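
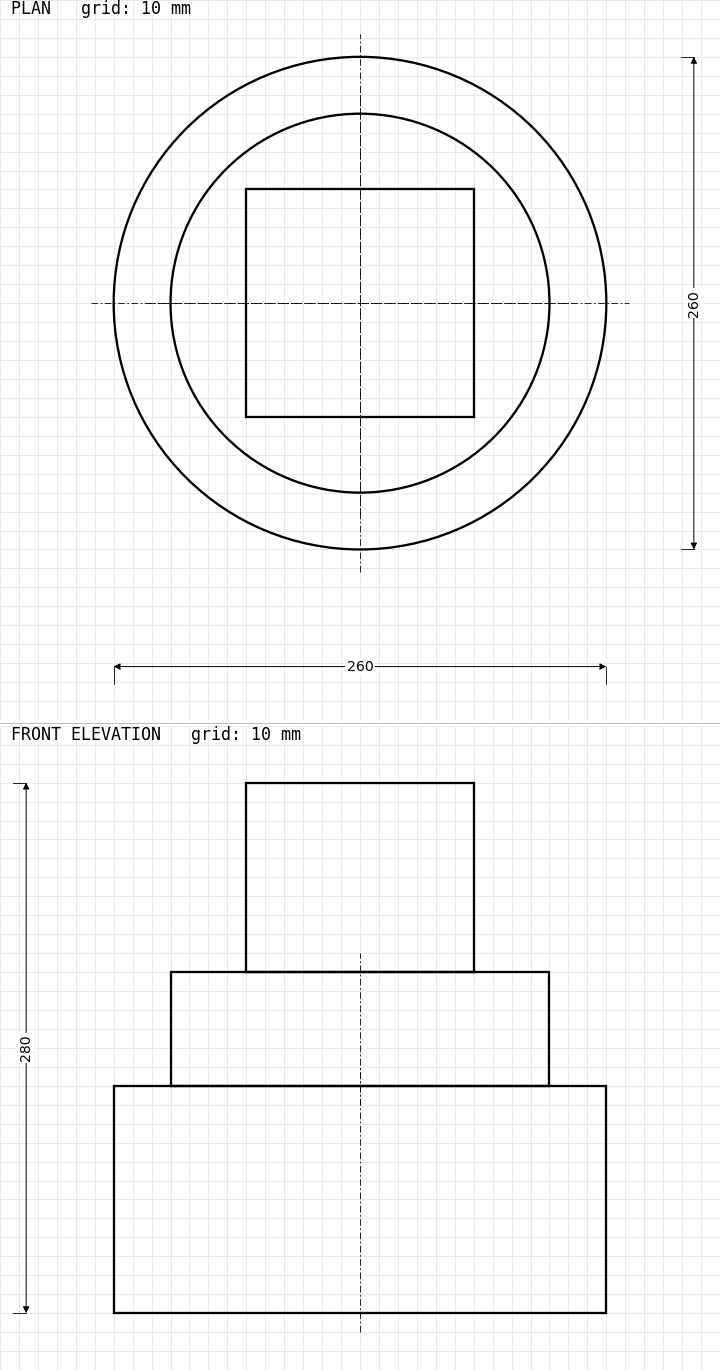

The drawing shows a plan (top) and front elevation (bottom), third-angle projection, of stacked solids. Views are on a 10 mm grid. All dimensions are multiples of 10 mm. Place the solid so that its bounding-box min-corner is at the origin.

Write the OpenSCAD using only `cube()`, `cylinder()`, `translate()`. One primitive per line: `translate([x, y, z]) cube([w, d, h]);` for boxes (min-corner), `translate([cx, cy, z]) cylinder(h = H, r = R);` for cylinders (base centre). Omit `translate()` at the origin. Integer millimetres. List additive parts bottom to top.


translate([130, 130, 0]) cylinder(h = 120, r = 130);
translate([130, 130, 120]) cylinder(h = 60, r = 100);
translate([70, 70, 180]) cube([120, 120, 100]);


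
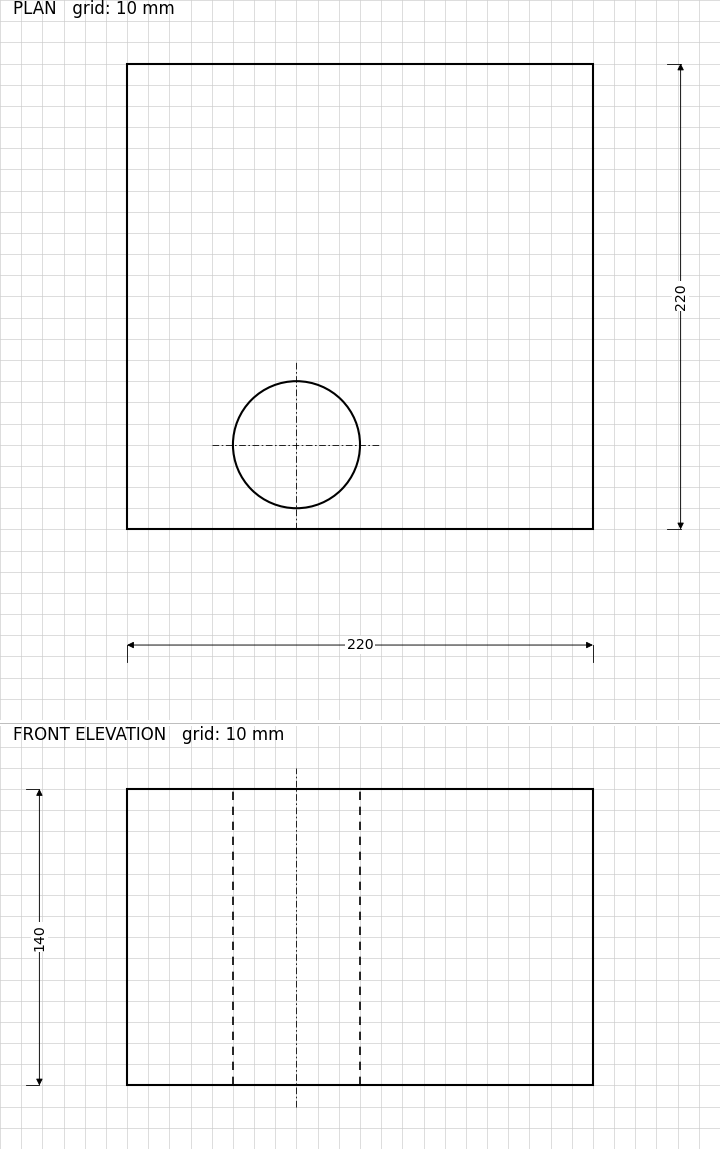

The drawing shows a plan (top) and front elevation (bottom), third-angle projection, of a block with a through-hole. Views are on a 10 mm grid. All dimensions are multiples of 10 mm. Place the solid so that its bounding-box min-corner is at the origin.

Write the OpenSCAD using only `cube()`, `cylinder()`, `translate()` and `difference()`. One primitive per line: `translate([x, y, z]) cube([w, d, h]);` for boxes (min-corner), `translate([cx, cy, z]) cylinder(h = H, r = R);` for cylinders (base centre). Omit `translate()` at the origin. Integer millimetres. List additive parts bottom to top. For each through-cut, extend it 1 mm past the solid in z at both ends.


difference() {
  cube([220, 220, 140]);
  translate([80, 40, -1]) cylinder(h = 142, r = 30);
}


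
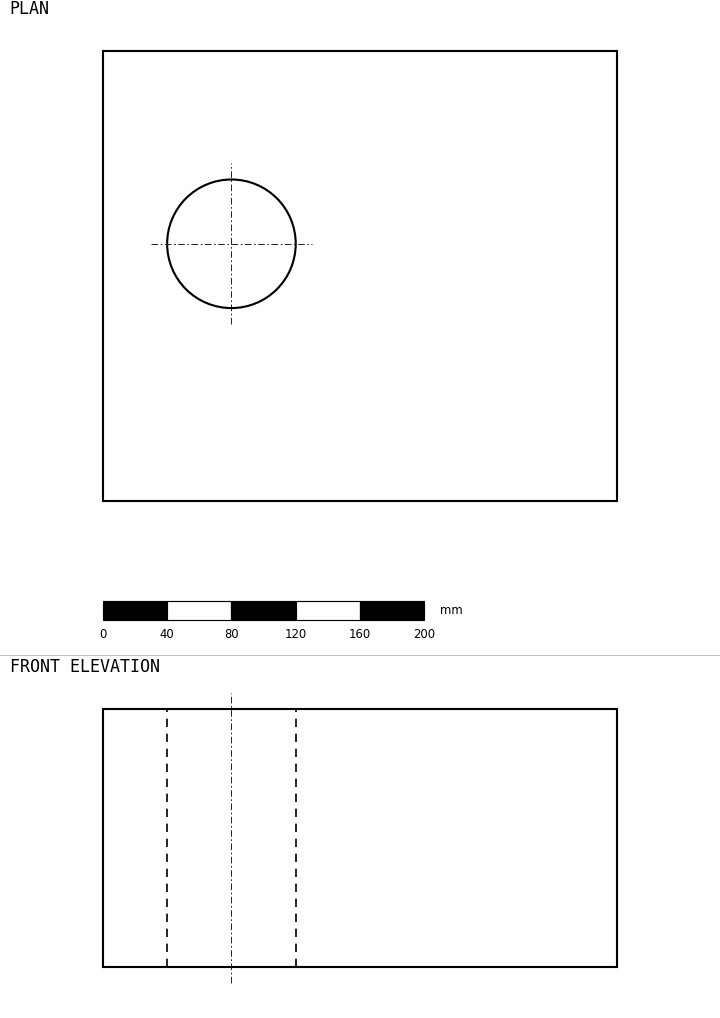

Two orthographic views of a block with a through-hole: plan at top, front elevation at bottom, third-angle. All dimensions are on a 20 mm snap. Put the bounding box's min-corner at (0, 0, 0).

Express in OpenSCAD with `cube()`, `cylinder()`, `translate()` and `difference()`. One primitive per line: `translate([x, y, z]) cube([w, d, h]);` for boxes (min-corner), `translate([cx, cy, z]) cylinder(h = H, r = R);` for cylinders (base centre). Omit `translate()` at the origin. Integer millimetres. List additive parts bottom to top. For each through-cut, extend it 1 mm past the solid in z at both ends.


difference() {
  cube([320, 280, 160]);
  translate([80, 160, -1]) cylinder(h = 162, r = 40);
}


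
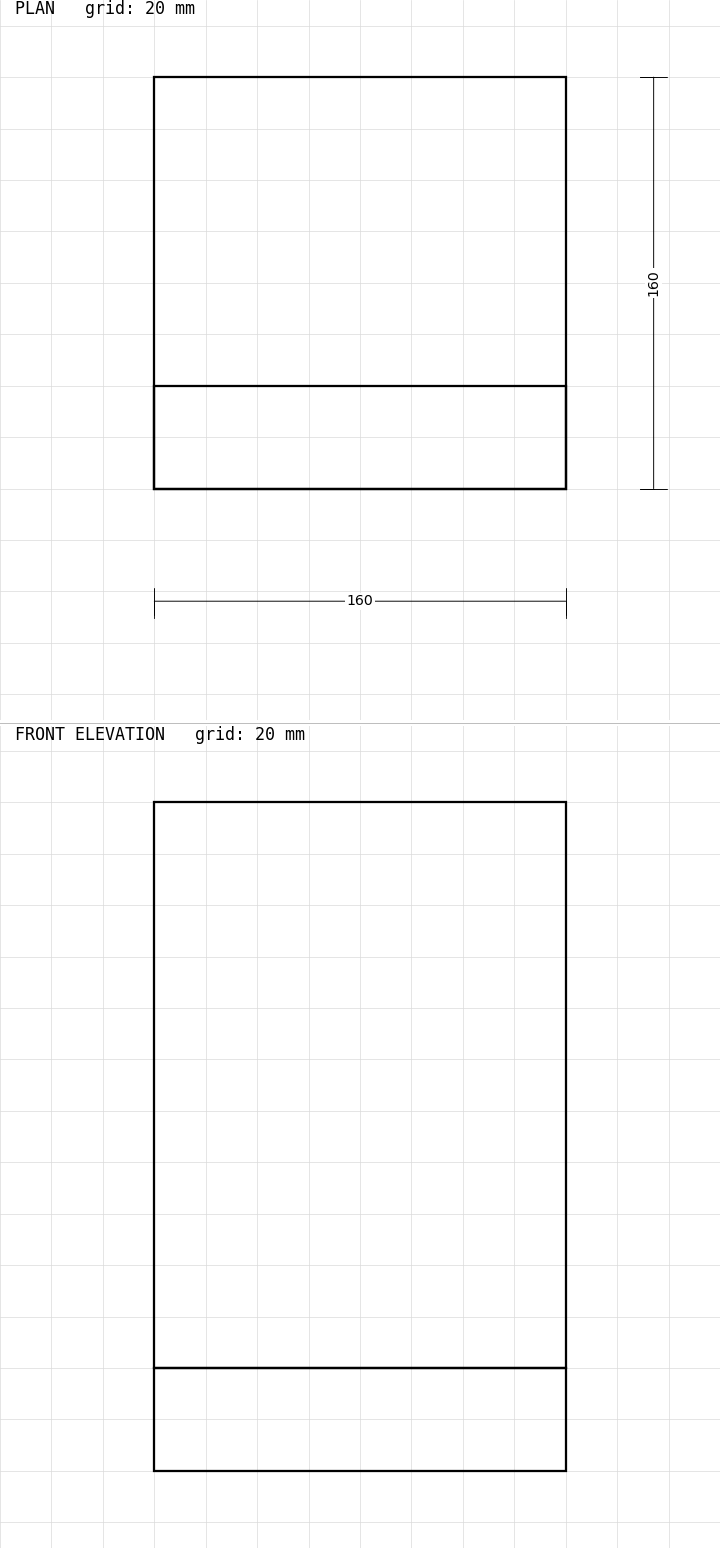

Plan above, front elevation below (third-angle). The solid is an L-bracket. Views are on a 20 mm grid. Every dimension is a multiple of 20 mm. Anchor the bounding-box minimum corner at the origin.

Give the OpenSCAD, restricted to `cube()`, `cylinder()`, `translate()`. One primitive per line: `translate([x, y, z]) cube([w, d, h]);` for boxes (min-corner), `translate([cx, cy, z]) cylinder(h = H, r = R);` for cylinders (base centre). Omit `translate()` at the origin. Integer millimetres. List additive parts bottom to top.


cube([160, 160, 40]);
translate([0, 0, 40]) cube([160, 40, 220]);


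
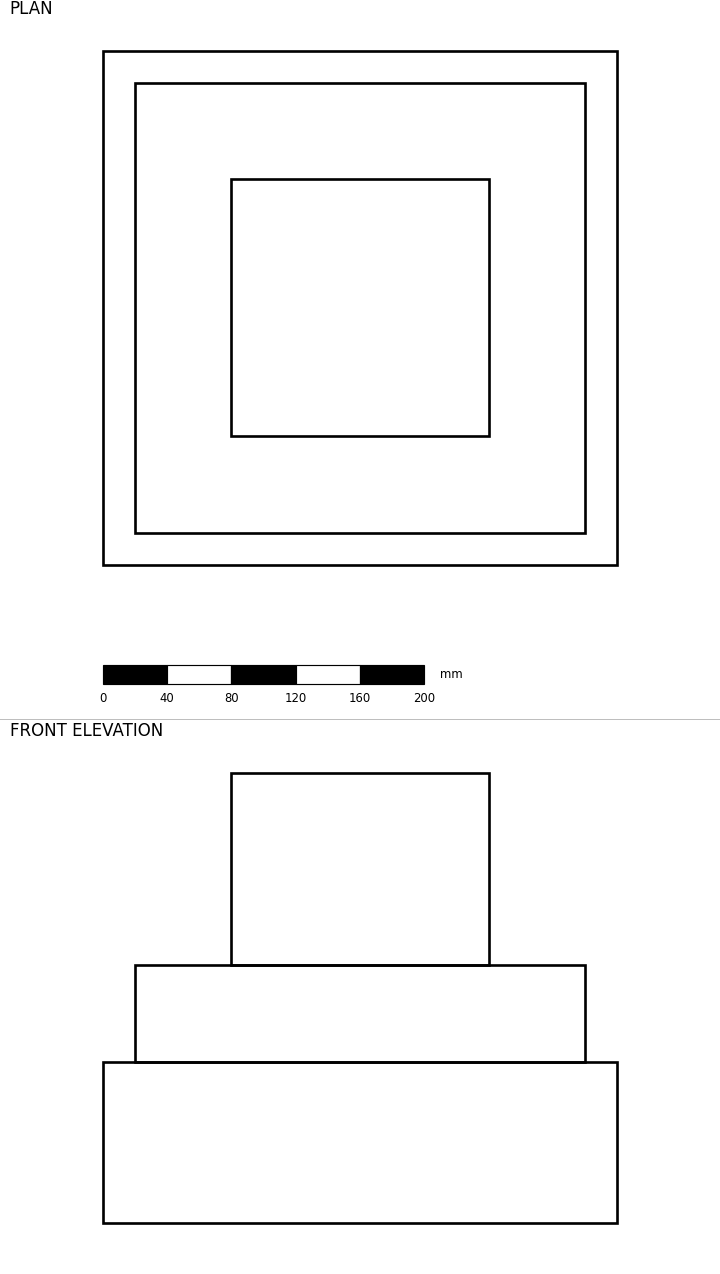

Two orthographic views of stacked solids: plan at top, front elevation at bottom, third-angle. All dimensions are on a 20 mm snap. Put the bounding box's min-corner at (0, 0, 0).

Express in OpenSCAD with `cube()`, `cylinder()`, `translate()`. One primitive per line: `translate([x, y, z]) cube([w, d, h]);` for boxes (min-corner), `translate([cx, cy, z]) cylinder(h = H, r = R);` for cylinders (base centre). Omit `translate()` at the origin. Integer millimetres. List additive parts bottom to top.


cube([320, 320, 100]);
translate([20, 20, 100]) cube([280, 280, 60]);
translate([80, 80, 160]) cube([160, 160, 120]);


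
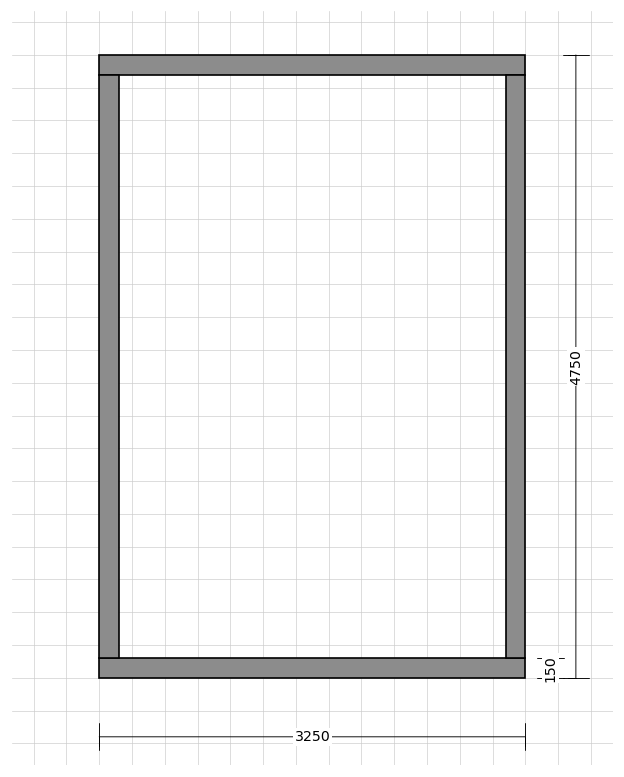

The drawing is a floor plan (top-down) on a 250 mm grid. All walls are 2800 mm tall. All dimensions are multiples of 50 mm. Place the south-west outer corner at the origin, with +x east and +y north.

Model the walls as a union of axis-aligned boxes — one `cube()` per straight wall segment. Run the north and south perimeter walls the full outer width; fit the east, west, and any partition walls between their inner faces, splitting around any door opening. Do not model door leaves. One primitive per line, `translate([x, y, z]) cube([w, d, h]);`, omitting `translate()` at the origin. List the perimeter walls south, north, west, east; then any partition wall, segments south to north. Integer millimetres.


cube([3250, 150, 2800]);
translate([0, 4600, 0]) cube([3250, 150, 2800]);
translate([0, 150, 0]) cube([150, 4450, 2800]);
translate([3100, 150, 0]) cube([150, 4450, 2800]);


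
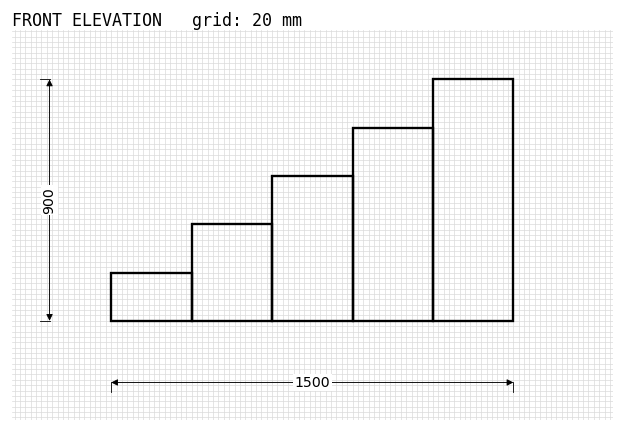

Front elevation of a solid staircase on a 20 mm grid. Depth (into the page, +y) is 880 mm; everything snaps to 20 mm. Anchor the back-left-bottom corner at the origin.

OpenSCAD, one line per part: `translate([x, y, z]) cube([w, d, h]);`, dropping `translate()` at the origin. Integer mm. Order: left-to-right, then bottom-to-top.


cube([300, 880, 180]);
translate([300, 0, 0]) cube([300, 880, 360]);
translate([600, 0, 0]) cube([300, 880, 540]);
translate([900, 0, 0]) cube([300, 880, 720]);
translate([1200, 0, 0]) cube([300, 880, 900]);


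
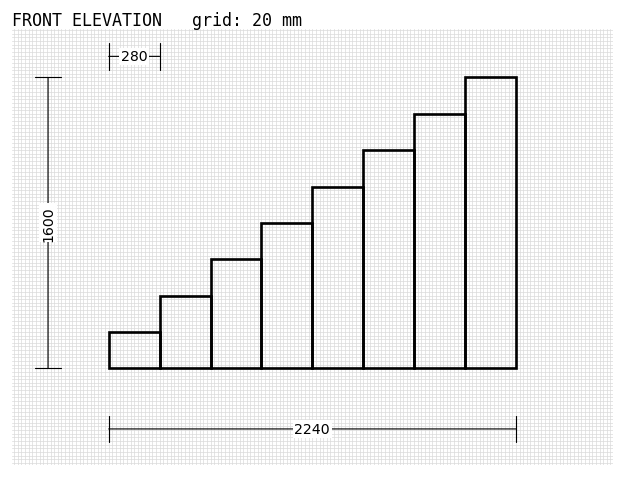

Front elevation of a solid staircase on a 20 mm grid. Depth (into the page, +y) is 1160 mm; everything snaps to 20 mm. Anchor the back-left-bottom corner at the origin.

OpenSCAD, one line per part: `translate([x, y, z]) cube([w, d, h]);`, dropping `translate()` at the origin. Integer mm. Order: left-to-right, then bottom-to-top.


cube([280, 1160, 200]);
translate([280, 0, 0]) cube([280, 1160, 400]);
translate([560, 0, 0]) cube([280, 1160, 600]);
translate([840, 0, 0]) cube([280, 1160, 800]);
translate([1120, 0, 0]) cube([280, 1160, 1000]);
translate([1400, 0, 0]) cube([280, 1160, 1200]);
translate([1680, 0, 0]) cube([280, 1160, 1400]);
translate([1960, 0, 0]) cube([280, 1160, 1600]);


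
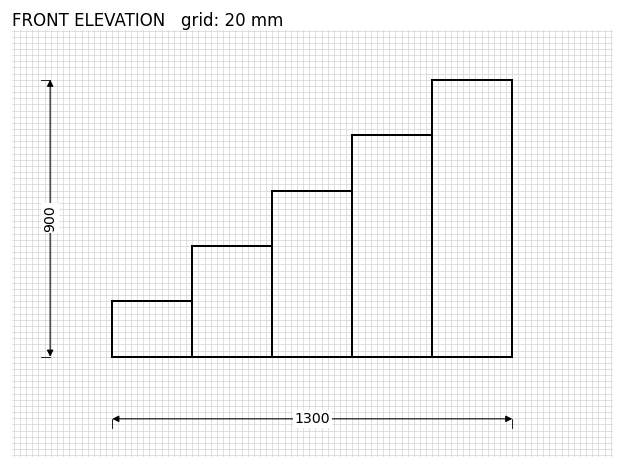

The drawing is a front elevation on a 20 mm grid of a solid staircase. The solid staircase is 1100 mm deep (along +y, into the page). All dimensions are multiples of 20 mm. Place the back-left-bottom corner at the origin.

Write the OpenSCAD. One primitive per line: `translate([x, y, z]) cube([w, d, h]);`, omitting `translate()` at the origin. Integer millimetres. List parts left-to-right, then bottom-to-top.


cube([260, 1100, 180]);
translate([260, 0, 0]) cube([260, 1100, 360]);
translate([520, 0, 0]) cube([260, 1100, 540]);
translate([780, 0, 0]) cube([260, 1100, 720]);
translate([1040, 0, 0]) cube([260, 1100, 900]);


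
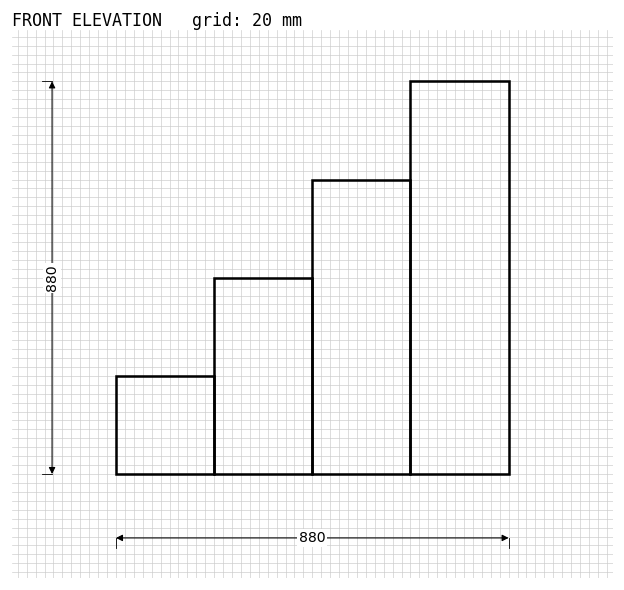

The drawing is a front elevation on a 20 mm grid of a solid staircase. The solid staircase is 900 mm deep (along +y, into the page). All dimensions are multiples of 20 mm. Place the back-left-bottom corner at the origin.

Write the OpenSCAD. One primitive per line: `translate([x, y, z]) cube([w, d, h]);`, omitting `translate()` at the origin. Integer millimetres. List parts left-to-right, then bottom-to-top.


cube([220, 900, 220]);
translate([220, 0, 0]) cube([220, 900, 440]);
translate([440, 0, 0]) cube([220, 900, 660]);
translate([660, 0, 0]) cube([220, 900, 880]);


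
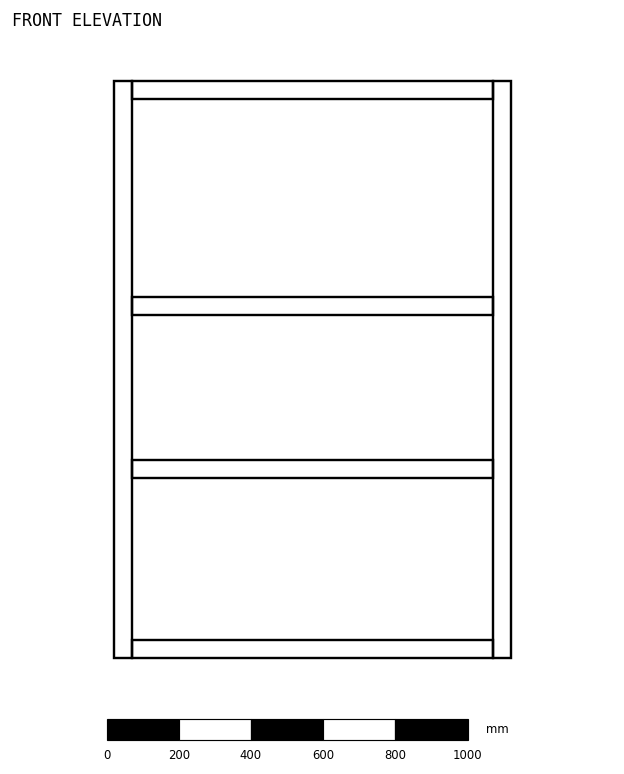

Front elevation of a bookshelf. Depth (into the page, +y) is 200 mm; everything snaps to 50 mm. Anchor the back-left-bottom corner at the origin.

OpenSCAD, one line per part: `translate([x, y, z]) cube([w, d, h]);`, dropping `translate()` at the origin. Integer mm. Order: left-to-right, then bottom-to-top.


cube([50, 200, 1600]);
translate([50, 0, 0]) cube([1000, 200, 50]);
translate([50, 0, 500]) cube([1000, 200, 50]);
translate([50, 0, 950]) cube([1000, 200, 50]);
translate([50, 0, 1550]) cube([1000, 200, 50]);
translate([1050, 0, 0]) cube([50, 200, 1600]);


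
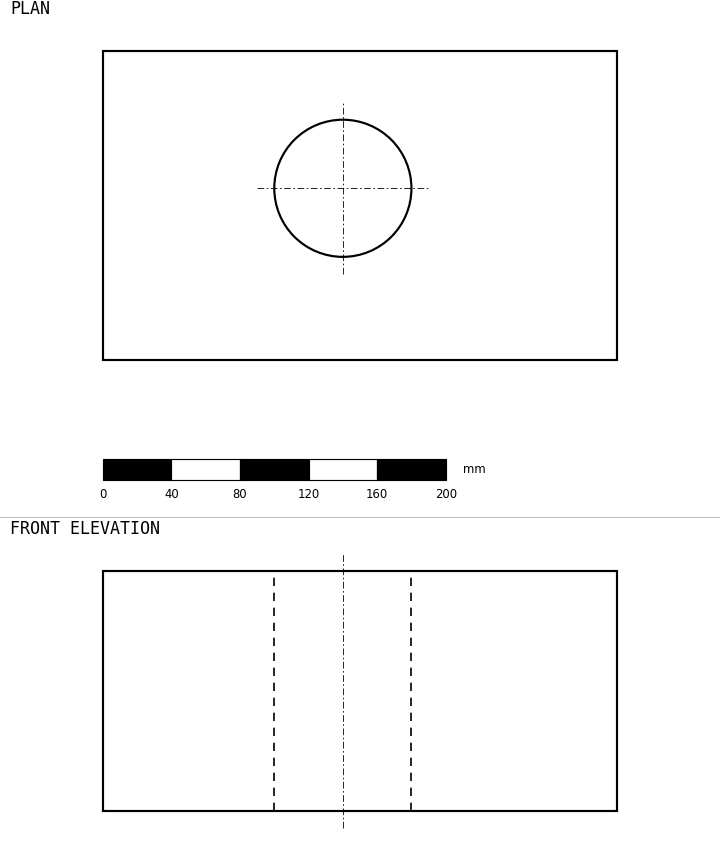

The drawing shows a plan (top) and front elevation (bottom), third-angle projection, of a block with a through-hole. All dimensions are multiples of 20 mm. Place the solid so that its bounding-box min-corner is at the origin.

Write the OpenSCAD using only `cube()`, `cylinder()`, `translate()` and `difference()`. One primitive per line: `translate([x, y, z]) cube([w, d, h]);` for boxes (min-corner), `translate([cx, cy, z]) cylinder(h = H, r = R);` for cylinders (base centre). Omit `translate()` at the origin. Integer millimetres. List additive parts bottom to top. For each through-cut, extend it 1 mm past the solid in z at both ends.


difference() {
  cube([300, 180, 140]);
  translate([140, 100, -1]) cylinder(h = 142, r = 40);
}


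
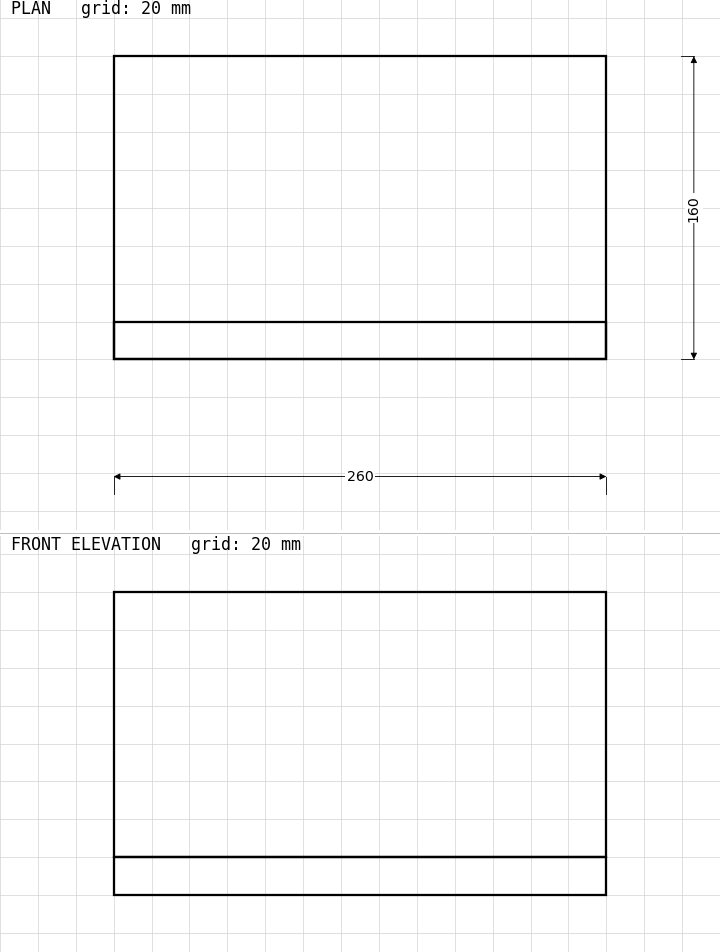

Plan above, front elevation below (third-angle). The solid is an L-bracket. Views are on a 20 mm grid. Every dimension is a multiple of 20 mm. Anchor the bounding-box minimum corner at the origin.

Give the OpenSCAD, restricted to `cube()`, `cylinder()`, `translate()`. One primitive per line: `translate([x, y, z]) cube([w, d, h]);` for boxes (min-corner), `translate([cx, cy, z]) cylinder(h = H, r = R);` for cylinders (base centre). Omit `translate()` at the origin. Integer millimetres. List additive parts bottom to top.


cube([260, 160, 20]);
translate([0, 0, 20]) cube([260, 20, 140]);


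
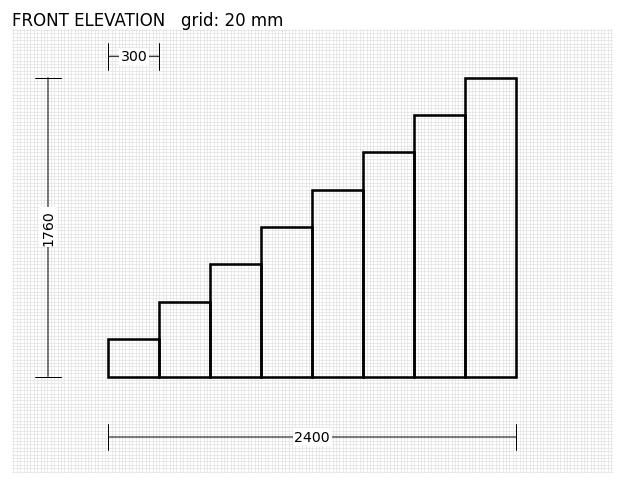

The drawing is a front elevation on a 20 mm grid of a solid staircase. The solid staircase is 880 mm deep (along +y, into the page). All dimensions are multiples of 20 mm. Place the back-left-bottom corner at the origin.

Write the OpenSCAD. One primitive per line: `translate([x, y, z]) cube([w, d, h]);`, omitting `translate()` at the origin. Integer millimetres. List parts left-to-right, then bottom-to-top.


cube([300, 880, 220]);
translate([300, 0, 0]) cube([300, 880, 440]);
translate([600, 0, 0]) cube([300, 880, 660]);
translate([900, 0, 0]) cube([300, 880, 880]);
translate([1200, 0, 0]) cube([300, 880, 1100]);
translate([1500, 0, 0]) cube([300, 880, 1320]);
translate([1800, 0, 0]) cube([300, 880, 1540]);
translate([2100, 0, 0]) cube([300, 880, 1760]);


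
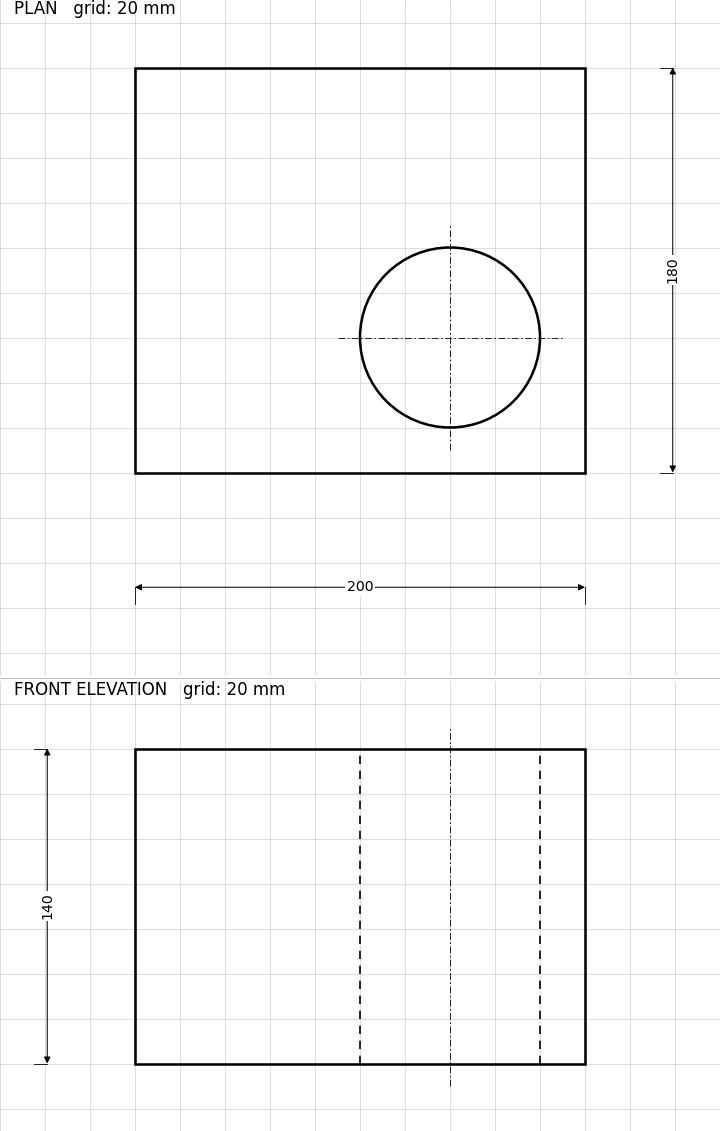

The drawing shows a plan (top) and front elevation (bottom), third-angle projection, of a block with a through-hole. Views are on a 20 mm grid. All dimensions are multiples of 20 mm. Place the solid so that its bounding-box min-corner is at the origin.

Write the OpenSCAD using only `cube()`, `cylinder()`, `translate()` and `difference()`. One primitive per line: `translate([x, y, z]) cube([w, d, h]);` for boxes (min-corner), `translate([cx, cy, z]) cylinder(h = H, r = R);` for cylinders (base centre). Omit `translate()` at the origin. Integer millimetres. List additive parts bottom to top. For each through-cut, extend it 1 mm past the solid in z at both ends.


difference() {
  cube([200, 180, 140]);
  translate([140, 60, -1]) cylinder(h = 142, r = 40);
}


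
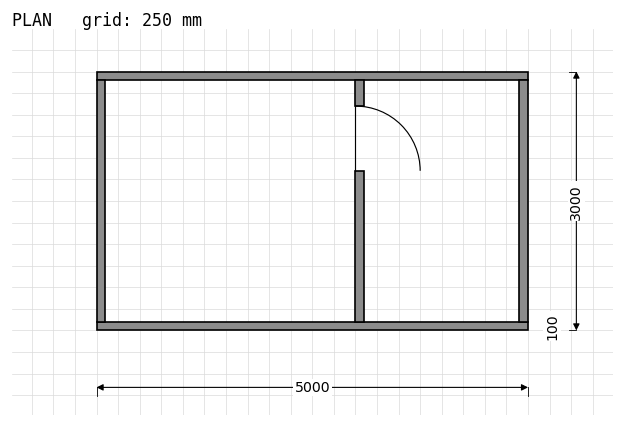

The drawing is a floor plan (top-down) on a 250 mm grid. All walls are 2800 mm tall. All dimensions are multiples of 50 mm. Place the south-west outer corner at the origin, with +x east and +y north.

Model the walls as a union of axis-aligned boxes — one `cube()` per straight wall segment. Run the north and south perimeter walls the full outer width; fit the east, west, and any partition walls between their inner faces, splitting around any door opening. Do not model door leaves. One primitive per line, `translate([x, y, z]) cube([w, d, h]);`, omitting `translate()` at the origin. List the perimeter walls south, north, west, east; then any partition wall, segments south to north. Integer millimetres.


cube([5000, 100, 2800]);
translate([0, 2900, 0]) cube([5000, 100, 2800]);
translate([0, 100, 0]) cube([100, 2800, 2800]);
translate([4900, 100, 0]) cube([100, 2800, 2800]);
translate([3000, 100, 0]) cube([100, 1750, 2800]);
translate([3000, 2600, 0]) cube([100, 300, 2800]);


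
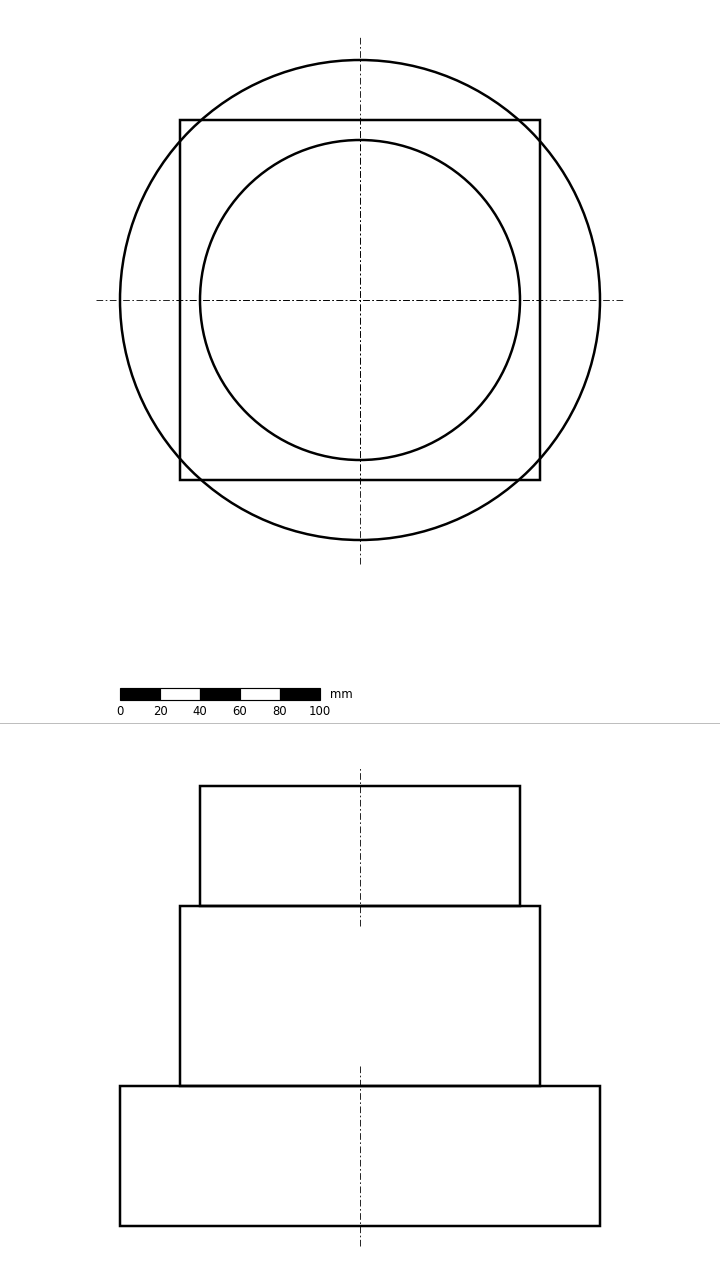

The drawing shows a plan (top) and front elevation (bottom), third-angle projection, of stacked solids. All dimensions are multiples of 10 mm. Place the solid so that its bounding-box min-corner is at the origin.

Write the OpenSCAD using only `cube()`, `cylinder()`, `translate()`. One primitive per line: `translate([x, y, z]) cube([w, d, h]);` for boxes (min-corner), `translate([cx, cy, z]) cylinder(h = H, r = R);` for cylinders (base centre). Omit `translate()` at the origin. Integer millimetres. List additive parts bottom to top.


translate([120, 120, 0]) cylinder(h = 70, r = 120);
translate([30, 30, 70]) cube([180, 180, 90]);
translate([120, 120, 160]) cylinder(h = 60, r = 80);


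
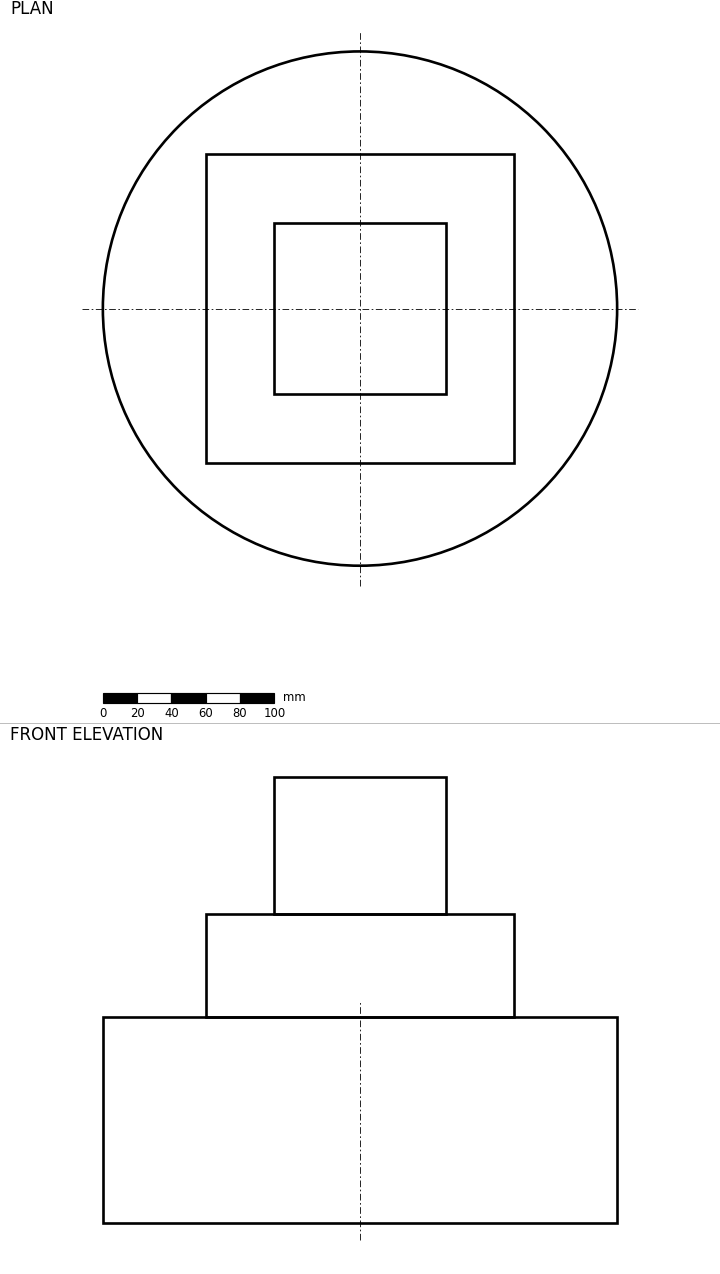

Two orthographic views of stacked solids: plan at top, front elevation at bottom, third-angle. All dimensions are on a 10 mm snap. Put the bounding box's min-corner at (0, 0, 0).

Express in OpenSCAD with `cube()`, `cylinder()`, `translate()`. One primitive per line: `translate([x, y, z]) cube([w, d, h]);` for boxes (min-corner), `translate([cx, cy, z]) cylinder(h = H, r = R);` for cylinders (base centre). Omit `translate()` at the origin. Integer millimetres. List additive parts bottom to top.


translate([150, 150, 0]) cylinder(h = 120, r = 150);
translate([60, 60, 120]) cube([180, 180, 60]);
translate([100, 100, 180]) cube([100, 100, 80]);


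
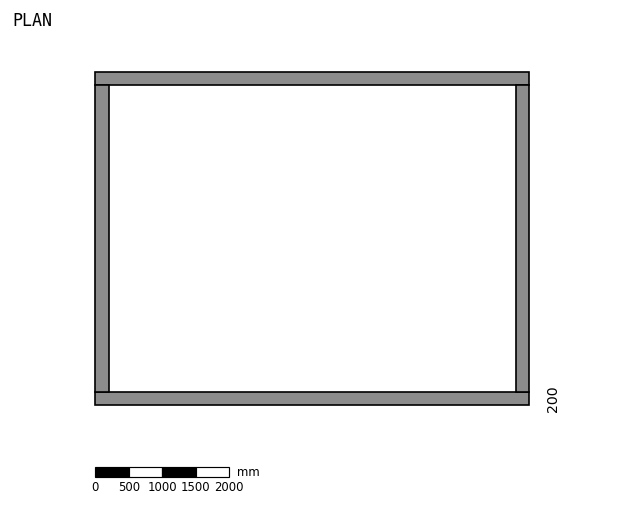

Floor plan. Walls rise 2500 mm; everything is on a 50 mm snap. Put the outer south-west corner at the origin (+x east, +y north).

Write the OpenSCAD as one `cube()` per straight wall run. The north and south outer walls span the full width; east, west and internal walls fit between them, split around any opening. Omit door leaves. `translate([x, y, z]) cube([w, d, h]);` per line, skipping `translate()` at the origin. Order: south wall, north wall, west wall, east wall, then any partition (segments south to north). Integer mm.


cube([6500, 200, 2500]);
translate([0, 4800, 0]) cube([6500, 200, 2500]);
translate([0, 200, 0]) cube([200, 4600, 2500]);
translate([6300, 200, 0]) cube([200, 4600, 2500]);


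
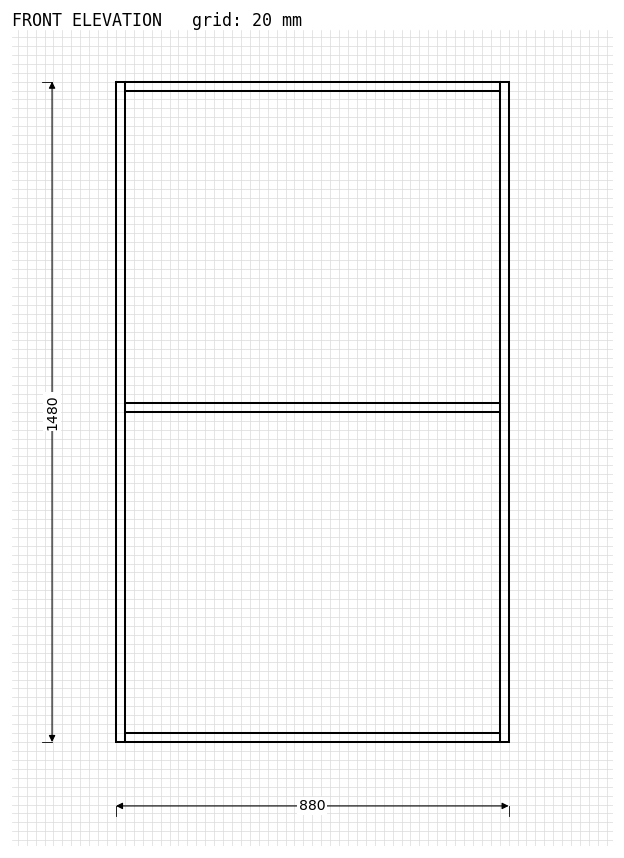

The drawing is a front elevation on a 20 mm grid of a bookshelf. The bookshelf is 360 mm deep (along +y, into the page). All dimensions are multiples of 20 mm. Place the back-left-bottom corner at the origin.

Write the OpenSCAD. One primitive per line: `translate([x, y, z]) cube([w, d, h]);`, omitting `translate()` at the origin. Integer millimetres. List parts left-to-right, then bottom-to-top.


cube([20, 360, 1480]);
translate([20, 0, 0]) cube([840, 360, 20]);
translate([20, 0, 740]) cube([840, 360, 20]);
translate([20, 0, 1460]) cube([840, 360, 20]);
translate([860, 0, 0]) cube([20, 360, 1480]);


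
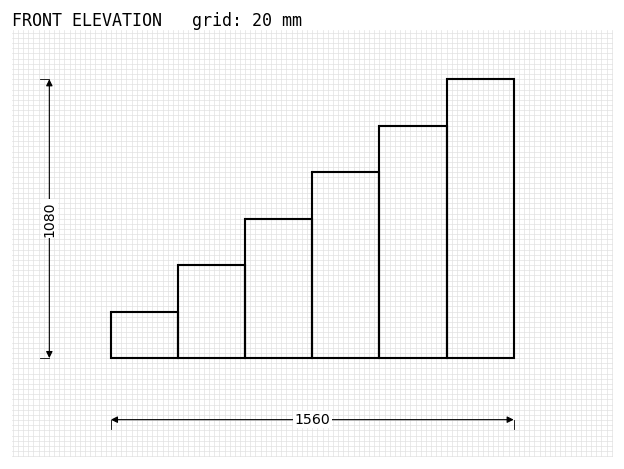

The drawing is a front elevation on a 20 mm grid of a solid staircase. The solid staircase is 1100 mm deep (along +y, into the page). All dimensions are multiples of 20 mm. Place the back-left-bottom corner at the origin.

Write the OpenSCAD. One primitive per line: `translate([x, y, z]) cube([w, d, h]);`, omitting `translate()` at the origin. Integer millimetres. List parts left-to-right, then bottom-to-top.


cube([260, 1100, 180]);
translate([260, 0, 0]) cube([260, 1100, 360]);
translate([520, 0, 0]) cube([260, 1100, 540]);
translate([780, 0, 0]) cube([260, 1100, 720]);
translate([1040, 0, 0]) cube([260, 1100, 900]);
translate([1300, 0, 0]) cube([260, 1100, 1080]);


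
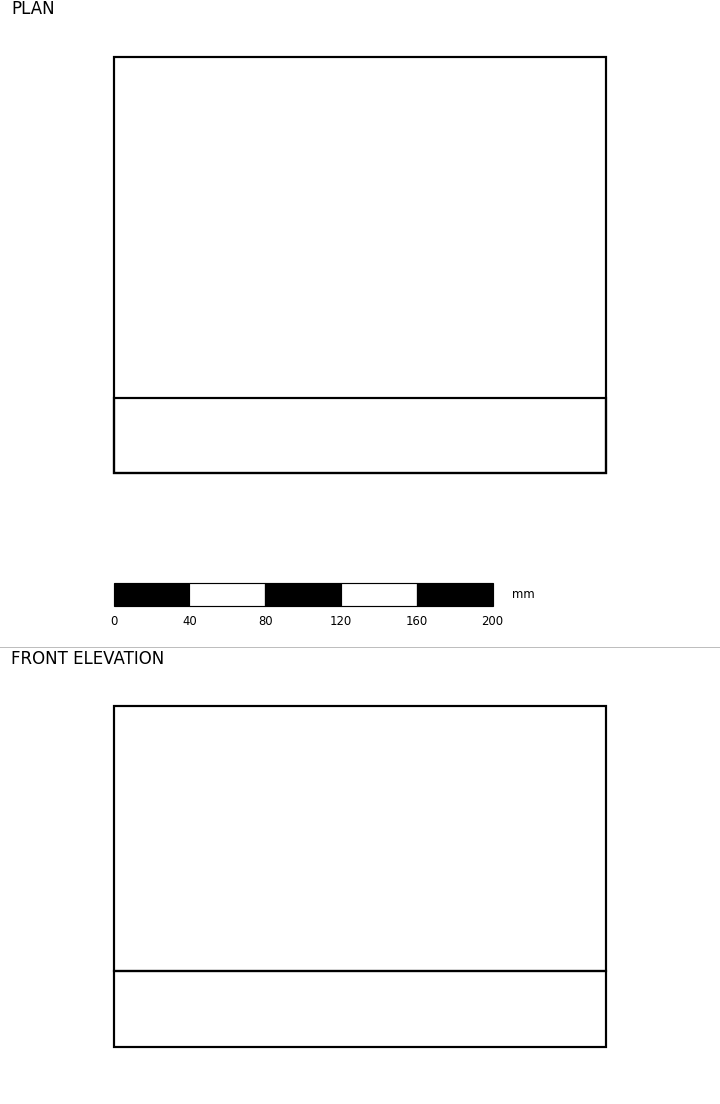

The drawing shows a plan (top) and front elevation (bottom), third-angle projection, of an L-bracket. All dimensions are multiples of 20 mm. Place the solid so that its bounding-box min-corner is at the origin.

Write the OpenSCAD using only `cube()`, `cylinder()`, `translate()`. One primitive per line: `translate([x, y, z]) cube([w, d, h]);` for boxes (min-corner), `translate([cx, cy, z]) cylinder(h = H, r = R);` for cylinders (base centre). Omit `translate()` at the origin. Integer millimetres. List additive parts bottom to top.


cube([260, 220, 40]);
translate([0, 0, 40]) cube([260, 40, 140]);


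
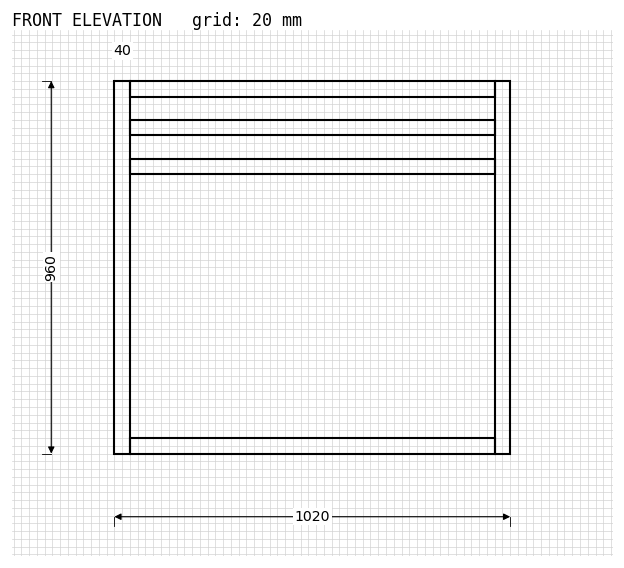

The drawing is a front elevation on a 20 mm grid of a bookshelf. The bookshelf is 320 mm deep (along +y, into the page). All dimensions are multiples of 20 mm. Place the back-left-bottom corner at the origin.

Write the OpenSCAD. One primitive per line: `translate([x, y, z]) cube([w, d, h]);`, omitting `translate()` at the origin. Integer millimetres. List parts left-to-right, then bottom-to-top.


cube([40, 320, 960]);
translate([40, 0, 0]) cube([940, 320, 40]);
translate([40, 0, 720]) cube([940, 320, 40]);
translate([40, 0, 820]) cube([940, 320, 40]);
translate([40, 0, 920]) cube([940, 320, 40]);
translate([980, 0, 0]) cube([40, 320, 960]);


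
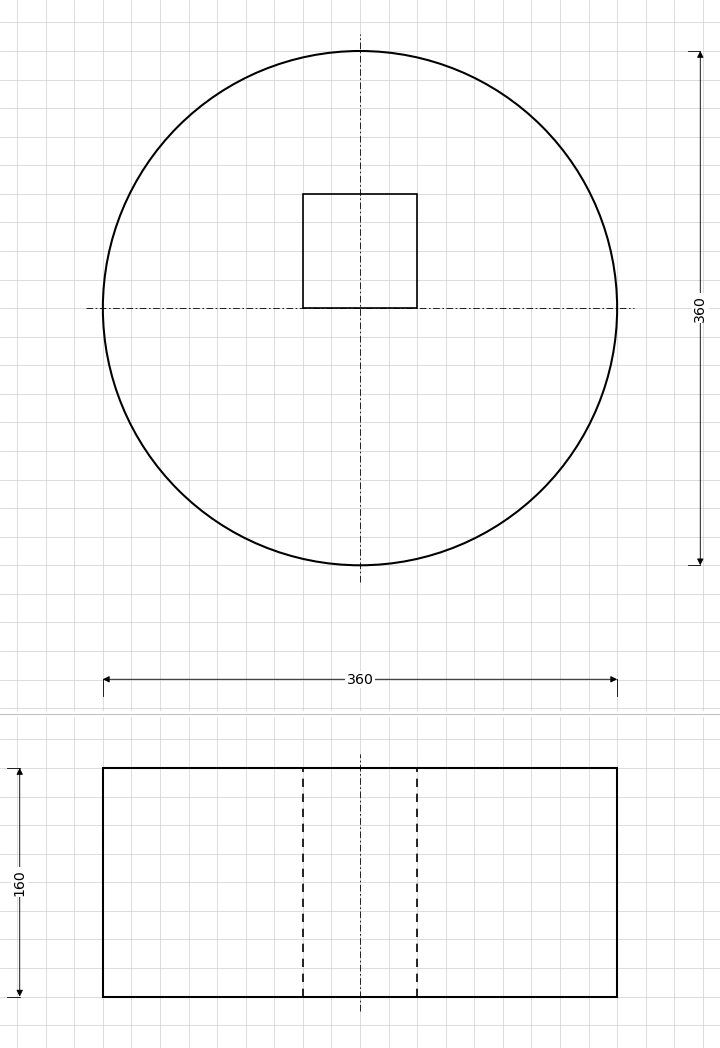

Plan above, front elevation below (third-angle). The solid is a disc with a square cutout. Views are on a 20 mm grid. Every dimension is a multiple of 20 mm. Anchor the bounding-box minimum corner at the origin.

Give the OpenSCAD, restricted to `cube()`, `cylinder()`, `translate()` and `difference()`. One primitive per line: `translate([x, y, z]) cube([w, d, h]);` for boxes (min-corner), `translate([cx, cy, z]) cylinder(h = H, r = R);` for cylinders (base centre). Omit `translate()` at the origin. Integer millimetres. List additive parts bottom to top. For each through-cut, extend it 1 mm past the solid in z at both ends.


difference() {
  translate([180, 180, 0]) cylinder(h = 160, r = 180);
  translate([140, 180, -1]) cube([80, 80, 162]);
}


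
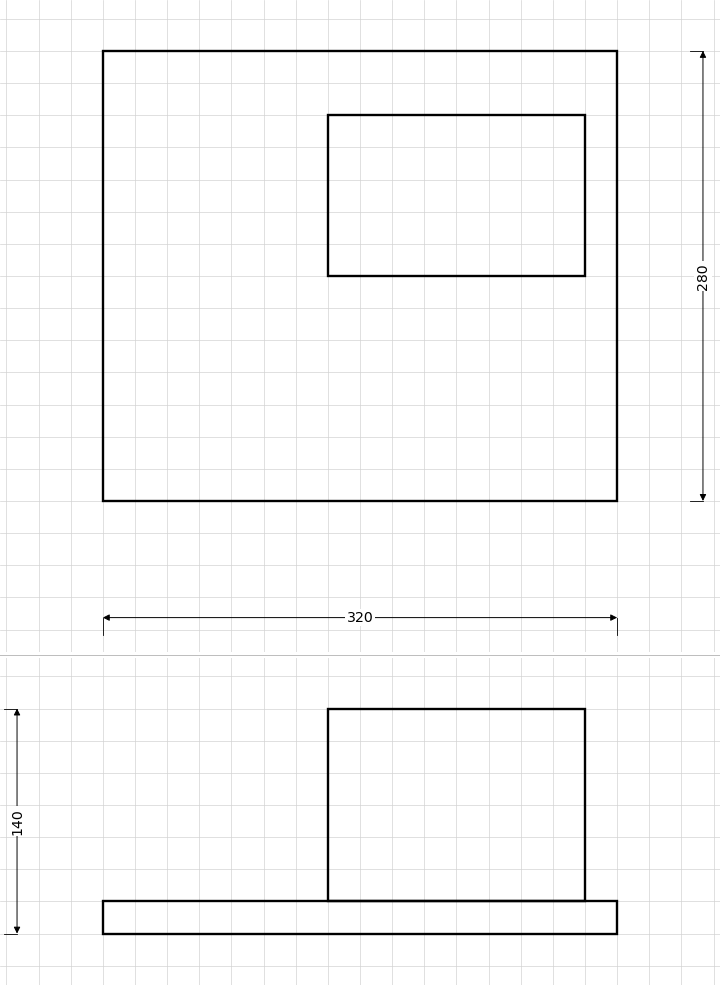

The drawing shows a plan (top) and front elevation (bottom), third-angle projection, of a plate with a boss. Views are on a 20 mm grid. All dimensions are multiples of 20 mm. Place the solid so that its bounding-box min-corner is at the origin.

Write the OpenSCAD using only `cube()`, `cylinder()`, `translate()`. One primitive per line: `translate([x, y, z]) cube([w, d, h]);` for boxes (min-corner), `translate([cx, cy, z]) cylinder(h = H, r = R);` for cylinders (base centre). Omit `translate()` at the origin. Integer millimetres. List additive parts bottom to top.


cube([320, 280, 20]);
translate([140, 140, 20]) cube([160, 100, 120]);


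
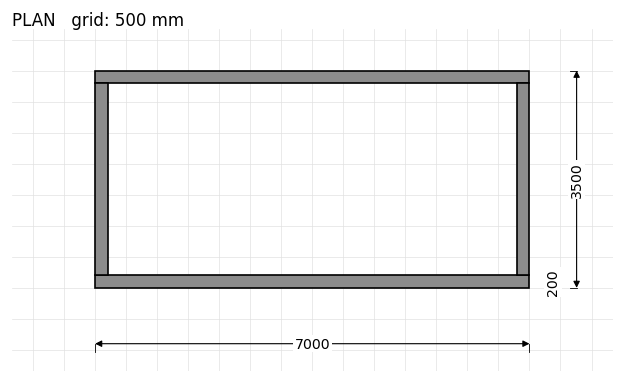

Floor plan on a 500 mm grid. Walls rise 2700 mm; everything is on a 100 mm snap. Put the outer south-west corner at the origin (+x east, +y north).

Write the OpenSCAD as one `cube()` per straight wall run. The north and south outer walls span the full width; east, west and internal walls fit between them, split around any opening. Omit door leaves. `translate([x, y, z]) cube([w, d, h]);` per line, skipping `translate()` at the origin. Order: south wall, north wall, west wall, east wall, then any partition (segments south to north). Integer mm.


cube([7000, 200, 2700]);
translate([0, 3300, 0]) cube([7000, 200, 2700]);
translate([0, 200, 0]) cube([200, 3100, 2700]);
translate([6800, 200, 0]) cube([200, 3100, 2700]);


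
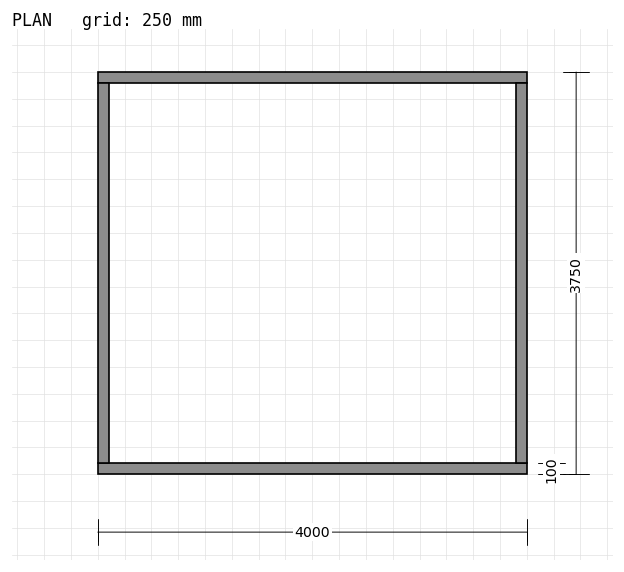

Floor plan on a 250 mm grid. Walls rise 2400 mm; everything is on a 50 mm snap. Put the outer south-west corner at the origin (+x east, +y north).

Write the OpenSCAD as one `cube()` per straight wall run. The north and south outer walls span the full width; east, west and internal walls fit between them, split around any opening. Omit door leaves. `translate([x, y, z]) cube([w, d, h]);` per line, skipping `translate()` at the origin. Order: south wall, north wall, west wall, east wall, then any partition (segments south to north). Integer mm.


cube([4000, 100, 2400]);
translate([0, 3650, 0]) cube([4000, 100, 2400]);
translate([0, 100, 0]) cube([100, 3550, 2400]);
translate([3900, 100, 0]) cube([100, 3550, 2400]);


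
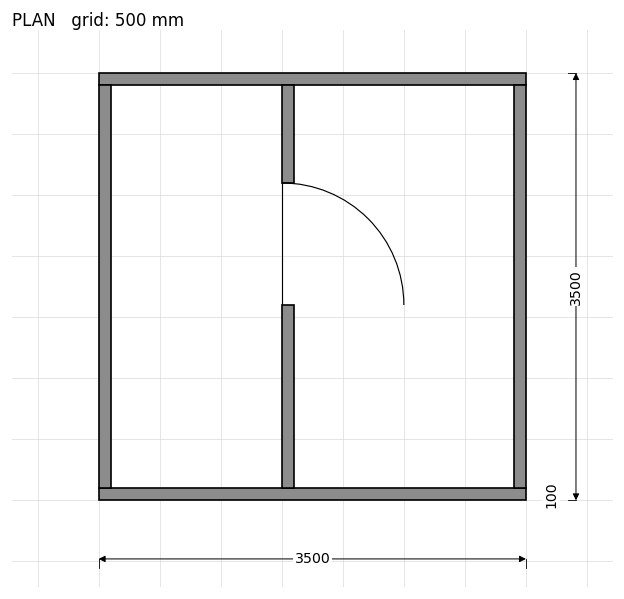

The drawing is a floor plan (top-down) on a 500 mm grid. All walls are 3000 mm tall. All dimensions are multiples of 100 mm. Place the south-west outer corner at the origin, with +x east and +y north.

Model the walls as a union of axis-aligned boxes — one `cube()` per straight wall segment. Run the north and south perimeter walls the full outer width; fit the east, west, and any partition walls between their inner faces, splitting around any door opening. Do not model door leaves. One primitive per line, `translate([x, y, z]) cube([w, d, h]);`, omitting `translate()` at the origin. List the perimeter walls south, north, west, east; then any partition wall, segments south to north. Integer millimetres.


cube([3500, 100, 3000]);
translate([0, 3400, 0]) cube([3500, 100, 3000]);
translate([0, 100, 0]) cube([100, 3300, 3000]);
translate([3400, 100, 0]) cube([100, 3300, 3000]);
translate([1500, 100, 0]) cube([100, 1500, 3000]);
translate([1500, 2600, 0]) cube([100, 800, 3000]);


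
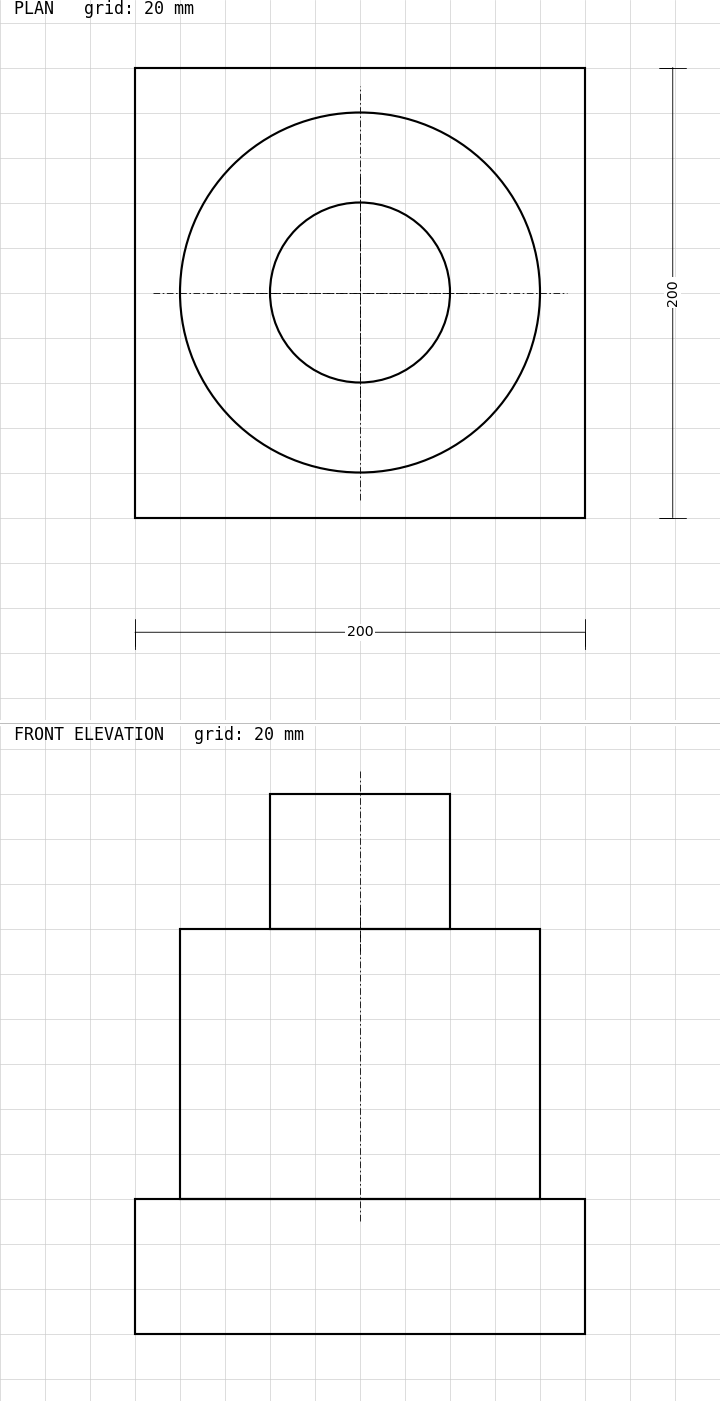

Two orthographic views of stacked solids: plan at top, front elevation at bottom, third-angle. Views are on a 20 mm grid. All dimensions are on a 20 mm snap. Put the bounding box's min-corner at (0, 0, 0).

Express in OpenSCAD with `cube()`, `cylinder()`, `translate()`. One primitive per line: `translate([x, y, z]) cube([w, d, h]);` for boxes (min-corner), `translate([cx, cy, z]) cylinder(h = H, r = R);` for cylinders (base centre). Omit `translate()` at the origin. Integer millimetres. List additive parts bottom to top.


cube([200, 200, 60]);
translate([100, 100, 60]) cylinder(h = 120, r = 80);
translate([100, 100, 180]) cylinder(h = 60, r = 40);


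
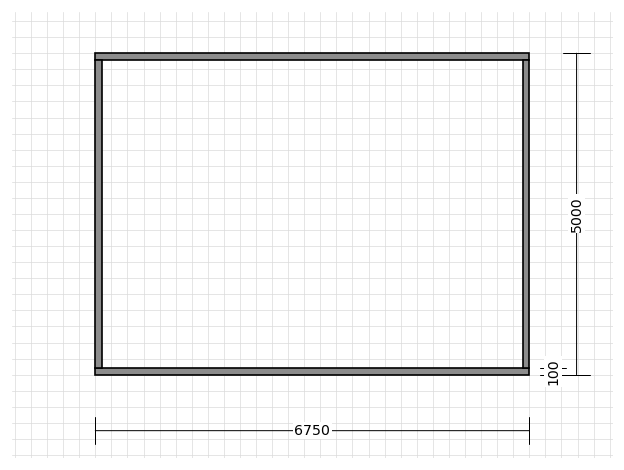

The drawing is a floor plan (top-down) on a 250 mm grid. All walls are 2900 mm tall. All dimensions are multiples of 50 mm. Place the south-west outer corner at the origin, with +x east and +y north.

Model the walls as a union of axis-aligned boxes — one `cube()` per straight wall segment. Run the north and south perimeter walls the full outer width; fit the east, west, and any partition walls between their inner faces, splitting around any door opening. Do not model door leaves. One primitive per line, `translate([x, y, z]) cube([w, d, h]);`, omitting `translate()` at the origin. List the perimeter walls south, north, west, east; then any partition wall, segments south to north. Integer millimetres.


cube([6750, 100, 2900]);
translate([0, 4900, 0]) cube([6750, 100, 2900]);
translate([0, 100, 0]) cube([100, 4800, 2900]);
translate([6650, 100, 0]) cube([100, 4800, 2900]);


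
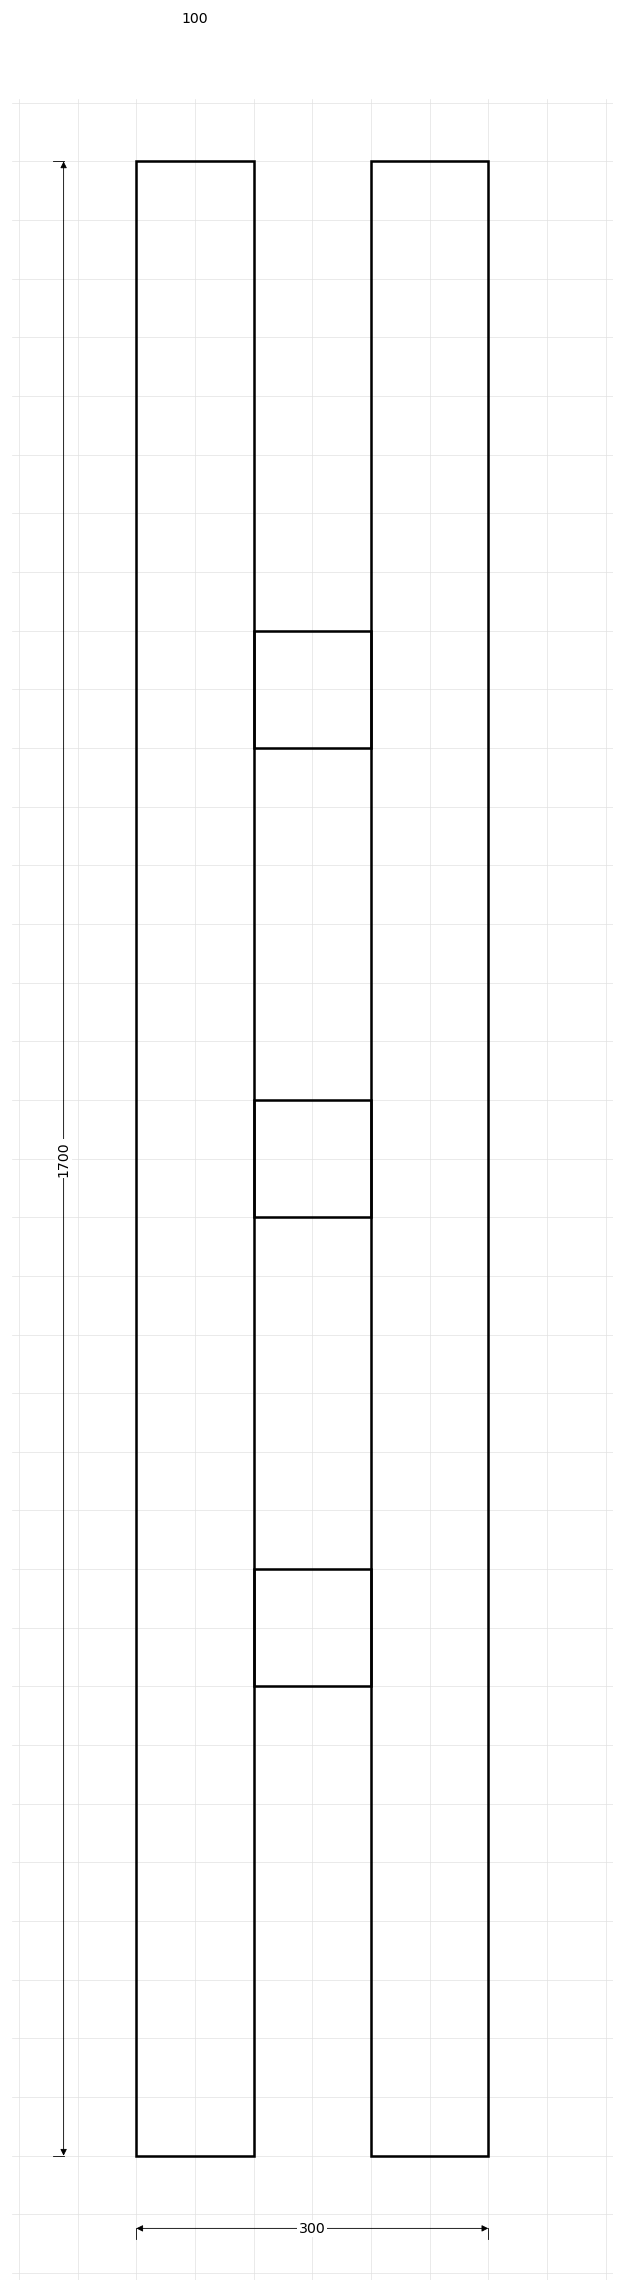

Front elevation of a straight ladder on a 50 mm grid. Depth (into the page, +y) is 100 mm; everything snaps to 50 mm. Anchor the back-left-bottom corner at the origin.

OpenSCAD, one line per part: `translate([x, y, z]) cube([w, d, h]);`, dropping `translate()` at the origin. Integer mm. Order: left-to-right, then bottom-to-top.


cube([100, 100, 1700]);
translate([100, 0, 400]) cube([100, 100, 100]);
translate([100, 0, 800]) cube([100, 100, 100]);
translate([100, 0, 1200]) cube([100, 100, 100]);
translate([200, 0, 0]) cube([100, 100, 1700]);


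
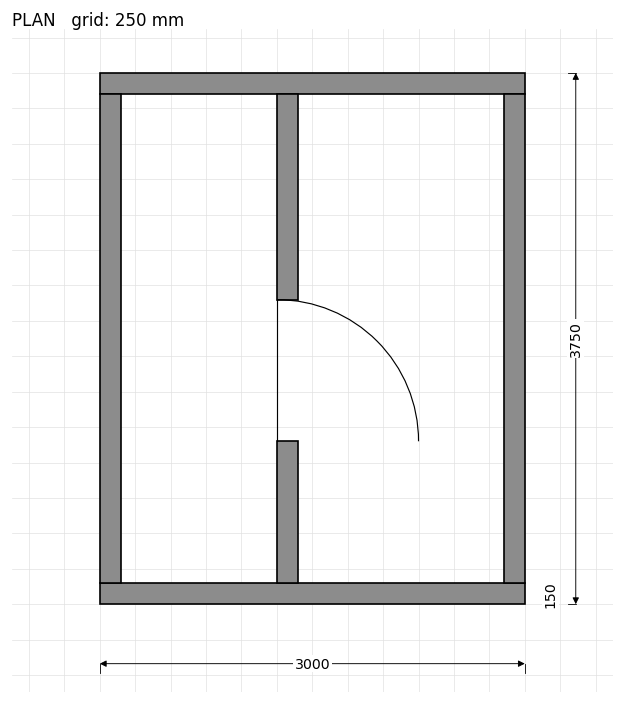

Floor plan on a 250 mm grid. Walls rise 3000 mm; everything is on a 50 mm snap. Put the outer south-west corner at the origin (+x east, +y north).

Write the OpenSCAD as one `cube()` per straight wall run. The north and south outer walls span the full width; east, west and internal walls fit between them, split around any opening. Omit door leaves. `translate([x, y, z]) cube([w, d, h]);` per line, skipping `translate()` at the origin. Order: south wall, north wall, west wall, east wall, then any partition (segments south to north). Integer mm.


cube([3000, 150, 3000]);
translate([0, 3600, 0]) cube([3000, 150, 3000]);
translate([0, 150, 0]) cube([150, 3450, 3000]);
translate([2850, 150, 0]) cube([150, 3450, 3000]);
translate([1250, 150, 0]) cube([150, 1000, 3000]);
translate([1250, 2150, 0]) cube([150, 1450, 3000]);


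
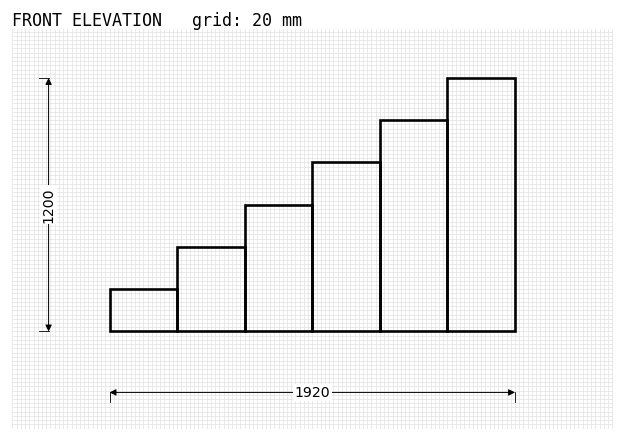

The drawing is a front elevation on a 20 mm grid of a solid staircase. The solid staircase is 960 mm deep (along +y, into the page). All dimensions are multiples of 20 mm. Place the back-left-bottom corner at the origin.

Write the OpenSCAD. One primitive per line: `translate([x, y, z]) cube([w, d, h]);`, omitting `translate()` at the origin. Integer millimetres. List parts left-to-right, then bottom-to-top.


cube([320, 960, 200]);
translate([320, 0, 0]) cube([320, 960, 400]);
translate([640, 0, 0]) cube([320, 960, 600]);
translate([960, 0, 0]) cube([320, 960, 800]);
translate([1280, 0, 0]) cube([320, 960, 1000]);
translate([1600, 0, 0]) cube([320, 960, 1200]);


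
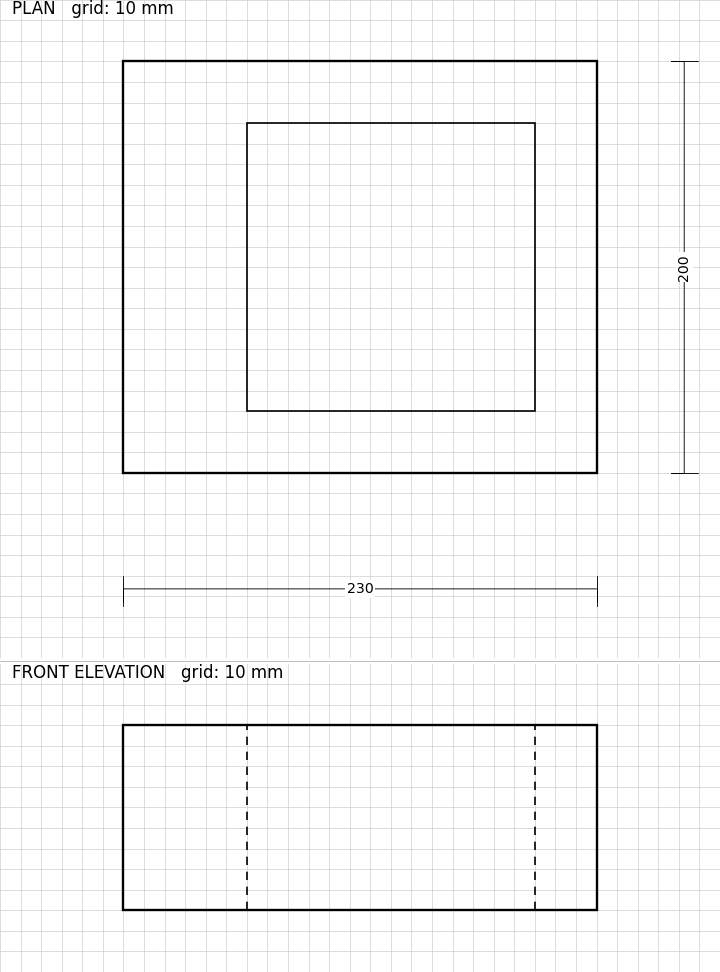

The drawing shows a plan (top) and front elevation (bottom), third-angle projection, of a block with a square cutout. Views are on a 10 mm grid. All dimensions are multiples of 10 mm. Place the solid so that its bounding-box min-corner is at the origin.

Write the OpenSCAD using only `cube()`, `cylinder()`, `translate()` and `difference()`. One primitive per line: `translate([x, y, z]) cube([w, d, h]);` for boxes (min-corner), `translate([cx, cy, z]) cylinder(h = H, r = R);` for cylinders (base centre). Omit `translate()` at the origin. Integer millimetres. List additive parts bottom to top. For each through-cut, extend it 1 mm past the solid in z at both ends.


difference() {
  cube([230, 200, 90]);
  translate([60, 30, -1]) cube([140, 140, 92]);
}


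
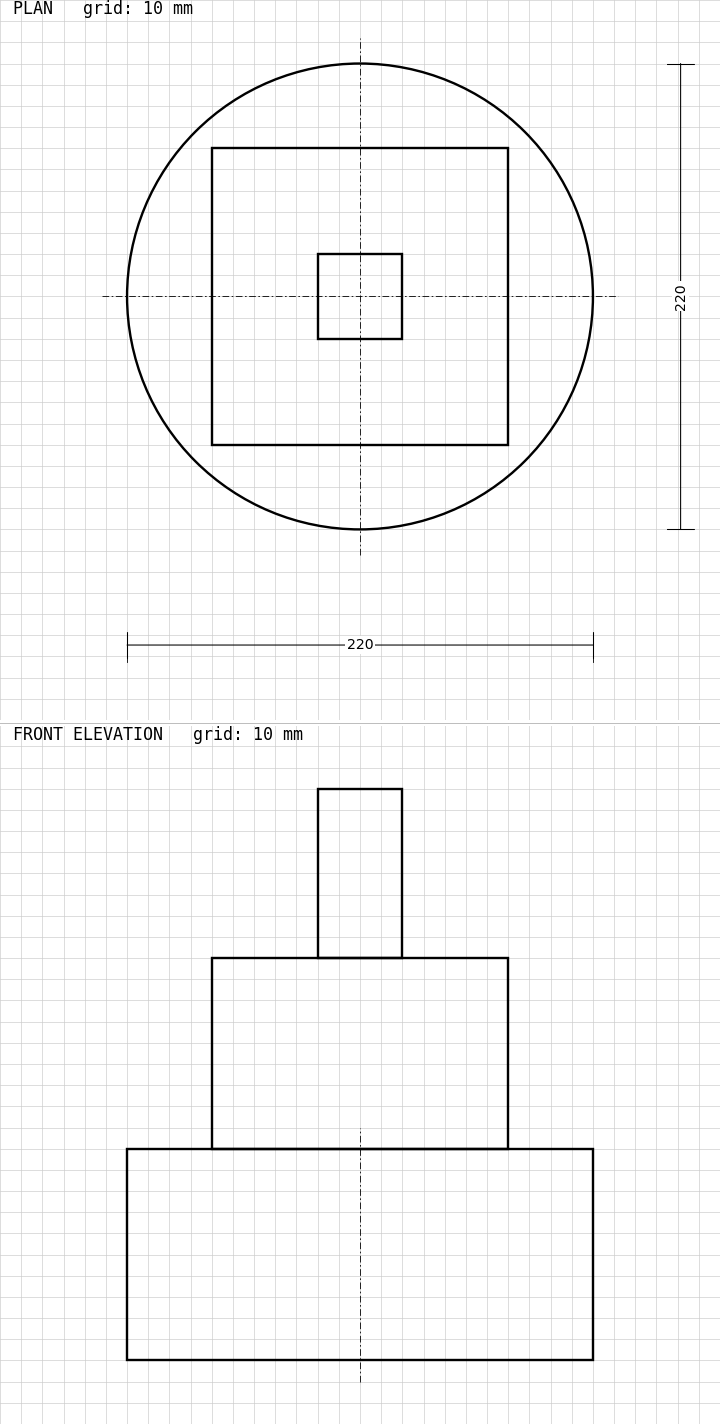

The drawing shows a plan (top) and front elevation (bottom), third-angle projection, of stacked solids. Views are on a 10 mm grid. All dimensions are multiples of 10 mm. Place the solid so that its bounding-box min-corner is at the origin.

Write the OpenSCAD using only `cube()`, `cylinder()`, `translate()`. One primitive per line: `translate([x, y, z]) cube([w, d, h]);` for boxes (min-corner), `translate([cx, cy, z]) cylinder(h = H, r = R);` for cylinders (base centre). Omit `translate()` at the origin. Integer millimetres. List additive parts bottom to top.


translate([110, 110, 0]) cylinder(h = 100, r = 110);
translate([40, 40, 100]) cube([140, 140, 90]);
translate([90, 90, 190]) cube([40, 40, 80]);


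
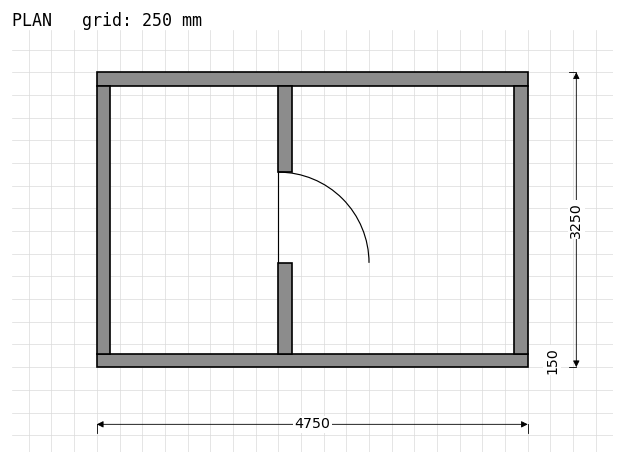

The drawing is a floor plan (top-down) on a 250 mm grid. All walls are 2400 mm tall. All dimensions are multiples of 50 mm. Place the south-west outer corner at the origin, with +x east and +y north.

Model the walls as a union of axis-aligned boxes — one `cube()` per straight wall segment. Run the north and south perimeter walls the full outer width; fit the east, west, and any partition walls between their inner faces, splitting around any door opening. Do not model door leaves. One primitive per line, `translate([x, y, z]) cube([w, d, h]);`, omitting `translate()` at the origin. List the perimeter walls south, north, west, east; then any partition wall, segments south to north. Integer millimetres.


cube([4750, 150, 2400]);
translate([0, 3100, 0]) cube([4750, 150, 2400]);
translate([0, 150, 0]) cube([150, 2950, 2400]);
translate([4600, 150, 0]) cube([150, 2950, 2400]);
translate([2000, 150, 0]) cube([150, 1000, 2400]);
translate([2000, 2150, 0]) cube([150, 950, 2400]);


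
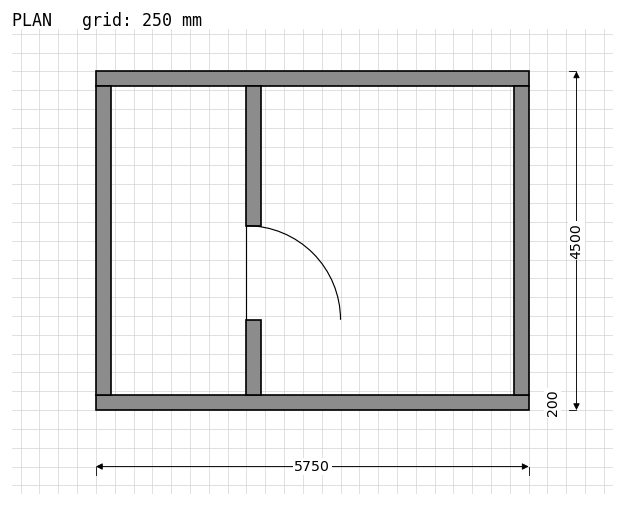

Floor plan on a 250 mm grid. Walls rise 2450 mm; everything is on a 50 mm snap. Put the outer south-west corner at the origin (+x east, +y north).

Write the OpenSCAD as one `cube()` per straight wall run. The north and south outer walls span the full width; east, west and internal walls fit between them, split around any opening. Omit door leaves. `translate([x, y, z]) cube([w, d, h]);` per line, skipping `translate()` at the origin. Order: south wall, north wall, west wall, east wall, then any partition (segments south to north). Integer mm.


cube([5750, 200, 2450]);
translate([0, 4300, 0]) cube([5750, 200, 2450]);
translate([0, 200, 0]) cube([200, 4100, 2450]);
translate([5550, 200, 0]) cube([200, 4100, 2450]);
translate([2000, 200, 0]) cube([200, 1000, 2450]);
translate([2000, 2450, 0]) cube([200, 1850, 2450]);
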